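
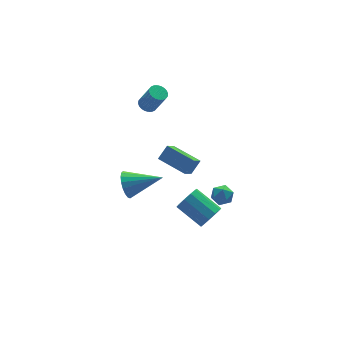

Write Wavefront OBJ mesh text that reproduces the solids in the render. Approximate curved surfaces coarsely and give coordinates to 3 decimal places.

v -2.125 -4.043 -0.558
v -1.696 -4.191 0.064
v -2.367 -2.784 0.86
v -2.795 -2.637 0.238
v -1.444 -3.908 -0.224
v -2.115 -2.501 0.572
v -1.452 -3.677 -0.64
v -2.123 -2.27 0.157
v -1.717 -3.585 -1.024
v -2.388 -2.179 -0.228
v -2.138 -3.669 -1.231
v -2.809 -2.262 -0.435
v -2.553 -3.896 -1.18
v -3.224 -2.489 -0.384
v -2.805 -4.179 -0.892
v -3.476 -2.772 -0.096
v -2.797 -4.41 -0.477
v -3.468 -3.003 0.32
v -2.532 -4.501 -0.092
v -3.203 -3.095 0.704
v -2.111 -4.418 0.115
v -2.782 -3.011 0.911
v 0.287 2.307 -3.358
v -0.426 1.794 -2.585
v -0.502 3.942 -3.001
v -1.215 3.429 -2.228
v 0.955 2.471 -2.632
v 0.242 1.958 -1.859
v 0.166 4.106 -2.275
v -0.547 3.593 -1.502
v -4.388 1.133 -1.125
v -3.921 1.424 -1.813
v -2.712 0.127 -0.415
v -3.866 1.705 -1.545
v -3.915 1.872 -1.194
v -4.057 1.893 -0.83
v -4.264 1.764 -0.524
v -4.496 1.509 -0.337
v -4.707 1.18 -0.307
v -4.854 0.842 -0.438
v -4.909 0.562 -0.706
v -4.861 0.394 -1.057
v -4.719 0.374 -1.421
v -4.511 0.503 -1.727
v -4.279 0.757 -1.914
v -4.069 1.086 -1.944
v -1.56 3.961 2.35
v -1.018 4.015 2.22
v -0.638 3.433 3.56
v -1.18 3.379 3.69
v -1.058 4.208 2.315
v -0.679 3.626 3.656
v -1.175 4.363 2.415
v -0.796 3.781 3.756
v -1.351 4.457 2.506
v -0.971 3.874 3.846
v -1.558 4.475 2.572
v -1.178 3.893 3.913
v -1.766 4.415 2.605
v -1.386 3.833 3.946
v -1.942 4.286 2.599
v -1.562 3.704 3.94
v -2.06 4.107 2.555
v -1.68 3.525 3.895
v -2.102 3.907 2.48
v -1.722 3.325 3.82
v -2.061 3.714 2.384
v -1.682 3.132 3.725
v -1.944 3.559 2.284
v -1.565 2.977 3.625
v -1.769 3.466 2.194
v -1.389 2.883 3.534
v -1.562 3.447 2.127
v -1.182 2.865 3.468
v -1.354 3.507 2.094
v -0.974 2.925 3.435
v -1.178 3.636 2.1
v -0.798 3.054 3.441
v -1.06 3.815 2.145
v -0.68 3.233 3.485
v -1.546 -3.24 1.017
v -1.155 -3.067 0.497
v -1.365 -4.293 0.803
v -0.974 -4.12 0.283
v -0.77 -3.997 0.913
v -0.882 -3.347 1.045
v -1.638 -4.013 0.255
v -1.75 -3.363 0.387
v -1.211 -3.545 0.026
v -0.675 -3.535 0.433
v -1.845 -3.825 0.867
v -1.309 -3.815 1.274
f 2 1 5
f 2 5 3
f 3 5 6
f 3 6 4
f 5 1 7
f 5 7 6
f 6 7 8
f 6 8 4
f 7 1 9
f 7 9 8
f 8 9 10
f 8 10 4
f 9 1 11
f 9 11 10
f 10 11 12
f 10 12 4
f 11 1 13
f 11 13 12
f 12 13 14
f 12 14 4
f 13 1 15
f 13 15 14
f 14 15 16
f 14 16 4
f 15 1 17
f 15 17 16
f 16 17 18
f 16 18 4
f 17 1 19
f 17 19 18
f 18 19 20
f 18 20 4
f 19 1 21
f 19 21 20
f 20 21 22
f 20 22 4
f 21 1 2
f 21 2 22
f 22 2 3
f 22 3 4
f 24 26 23
f 27 24 23
f 23 26 25
f 25 27 23
f 24 30 26
f 28 24 27
f 28 30 24
f 26 30 25
f 29 27 25
f 25 30 29
f 29 28 27
f 30 28 29
f 32 31 34
f 32 34 33
f 34 31 35
f 34 35 33
f 35 31 36
f 35 36 33
f 36 31 37
f 36 37 33
f 37 31 38
f 37 38 33
f 38 31 39
f 38 39 33
f 39 31 40
f 39 40 33
f 40 31 41
f 40 41 33
f 41 31 42
f 41 42 33
f 42 31 43
f 42 43 33
f 43 31 44
f 43 44 33
f 44 31 45
f 44 45 33
f 45 31 46
f 45 46 33
f 46 31 32
f 46 32 33
f 48 47 51
f 48 51 49
f 49 51 52
f 49 52 50
f 51 47 53
f 51 53 52
f 52 53 54
f 52 54 50
f 53 47 55
f 53 55 54
f 54 55 56
f 54 56 50
f 55 47 57
f 55 57 56
f 56 57 58
f 56 58 50
f 57 47 59
f 57 59 58
f 58 59 60
f 58 60 50
f 59 47 61
f 59 61 60
f 60 61 62
f 60 62 50
f 61 47 63
f 61 63 62
f 62 63 64
f 62 64 50
f 63 47 65
f 63 65 64
f 64 65 66
f 64 66 50
f 65 47 67
f 65 67 66
f 66 67 68
f 66 68 50
f 67 47 69
f 67 69 68
f 68 69 70
f 68 70 50
f 69 47 71
f 69 71 70
f 70 71 72
f 70 72 50
f 71 47 73
f 71 73 72
f 72 73 74
f 72 74 50
f 73 47 75
f 73 75 74
f 74 75 76
f 74 76 50
f 75 47 77
f 75 77 76
f 76 77 78
f 76 78 50
f 77 47 79
f 77 79 78
f 78 79 80
f 78 80 50
f 79 47 48
f 79 48 80
f 80 48 49
f 80 49 50
f 81 92 86
f 81 86 82
f 81 82 88
f 81 88 91
f 81 91 92
f 82 86 90
f 86 92 85
f 92 91 83
f 91 88 87
f 88 82 89
f 84 90 85
f 84 85 83
f 84 83 87
f 84 87 89
f 84 89 90
f 85 90 86
f 83 85 92
f 87 83 91
f 89 87 88
f 90 89 82



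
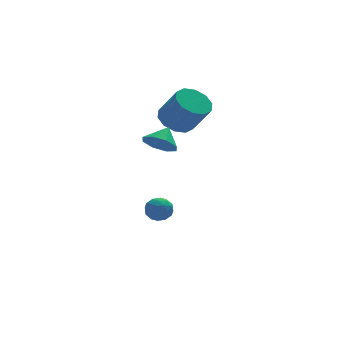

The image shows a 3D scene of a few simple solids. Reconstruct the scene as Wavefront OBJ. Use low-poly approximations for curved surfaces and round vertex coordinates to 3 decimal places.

v -0.646 0.579 -3.559
v 0.002 0.112 -3.571
v -1.382 -0.432 -3.889
v -0.734 -0.899 -3.901
v -1.006 -0.612 -3.207
v -0.552 0.013 -3.003
v -0.828 -0.333 -4.457
v -0.374 0.292 -4.253
v -0.111 -0.452 -4.126
v -0.221 -0.624 -3.353
v -1.159 0.304 -4.107
v -1.269 0.132 -3.334
v -0.258 0.434 -3.536
v -1.122 -0.754 -3.924
v -1.282 -0.585 -3.516
v -0.902 -0.86 -3.523
v -0.583 0.376 -3.202
v -0.202 0.101 -3.209
v -0.795 -0.324 -2.995
v -1.178 -0.421 -4.251
v -0.797 -0.696 -4.258
v -0.478 0.54 -3.937
v -0.098 0.265 -3.944
v -0.585 0.004 -4.465
v 0.057 -0.172 -3.869
v -0.375 -0.766 -4.063
v -0.431 -0.433 -4.39
v -0.164 -0.066 -4.27
v -0.008 -0.273 -3.415
v -0.44 -0.867 -3.609
v -0.6 -0.698 -3.201
v -0.333 -0.331 -3.081
v -0.074 -0.605 -3.741
v -0.94 0.547 -3.851
v -1.372 -0.047 -4.045
v -1.047 0.011 -4.379
v -0.78 0.378 -4.259
v -1.005 0.446 -3.397
v -1.437 -0.148 -3.591
v -1.216 -0.254 -3.19
v -0.949 0.113 -3.07
v -1.306 0.285 -3.719
v -2.009 -4.247 2.959
v -1.539 -3.878 2.234
v -1.331 -3.613 3.721
v -2.113 -3.486 2.418
v -2.626 -3.54 2.919
v -2.778 -4.008 3.444
v -2.478 -4.616 3.685
v -1.904 -5.008 3.501
v -1.391 -4.955 2.999
v -1.24 -4.486 2.475
v 0.831 1.632 1.714
v 1.603 1.161 1.123
v 2.26 0.216 2.735
v 1.489 0.688 3.326
v 1.847 1.735 1.36
v 2.504 0.79 2.972
v 1.703 2.27 1.733
v 2.36 1.325 3.344
v 1.226 2.561 2.098
v 1.883 1.617 3.709
v 0.599 2.498 2.317
v 1.256 1.553 3.928
v 0.06 2.104 2.305
v 0.717 1.159 3.917
v -0.184 1.53 2.068
v 0.473 0.585 3.68
v -0.04 0.995 1.696
v 0.617 0.05 3.307
v 0.437 0.703 1.331
v 1.094 -0.241 2.942
v 1.064 0.767 1.112
v 1.721 -0.178 2.723
f 1 38 17
f 38 12 41
f 17 41 6
f 38 41 17
f 1 17 13
f 17 6 18
f 13 18 2
f 17 18 13
f 1 13 22
f 13 2 23
f 22 23 8
f 13 23 22
f 1 22 34
f 22 8 37
f 34 37 11
f 22 37 34
f 1 34 38
f 34 11 42
f 38 42 12
f 34 42 38
f 2 18 29
f 18 6 32
f 29 32 10
f 18 32 29
f 6 41 19
f 41 12 40
f 19 40 5
f 41 40 19
f 12 42 39
f 42 11 35
f 39 35 3
f 42 35 39
f 11 37 36
f 37 8 24
f 36 24 7
f 37 24 36
f 8 23 28
f 23 2 25
f 28 25 9
f 23 25 28
f 4 30 16
f 30 10 31
f 16 31 5
f 30 31 16
f 4 16 14
f 16 5 15
f 14 15 3
f 16 15 14
f 4 14 21
f 14 3 20
f 21 20 7
f 14 20 21
f 4 21 26
f 21 7 27
f 26 27 9
f 21 27 26
f 4 26 30
f 26 9 33
f 30 33 10
f 26 33 30
f 5 31 19
f 31 10 32
f 19 32 6
f 31 32 19
f 3 15 39
f 15 5 40
f 39 40 12
f 15 40 39
f 7 20 36
f 20 3 35
f 36 35 11
f 20 35 36
f 9 27 28
f 27 7 24
f 28 24 8
f 27 24 28
f 10 33 29
f 33 9 25
f 29 25 2
f 33 25 29
f 44 43 46
f 44 46 45
f 46 43 47
f 46 47 45
f 47 43 48
f 47 48 45
f 48 43 49
f 48 49 45
f 49 43 50
f 49 50 45
f 50 43 51
f 50 51 45
f 51 43 52
f 51 52 45
f 52 43 44
f 52 44 45
f 54 53 57
f 54 57 55
f 55 57 58
f 55 58 56
f 57 53 59
f 57 59 58
f 58 59 60
f 58 60 56
f 59 53 61
f 59 61 60
f 60 61 62
f 60 62 56
f 61 53 63
f 61 63 62
f 62 63 64
f 62 64 56
f 63 53 65
f 63 65 64
f 64 65 66
f 64 66 56
f 65 53 67
f 65 67 66
f 66 67 68
f 66 68 56
f 67 53 69
f 67 69 68
f 68 69 70
f 68 70 56
f 69 53 71
f 69 71 70
f 70 71 72
f 70 72 56
f 71 53 73
f 71 73 72
f 72 73 74
f 72 74 56
f 73 53 54
f 73 54 74
f 74 54 55
f 74 55 56



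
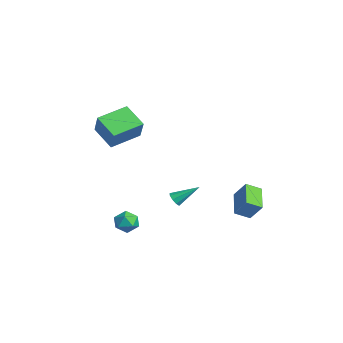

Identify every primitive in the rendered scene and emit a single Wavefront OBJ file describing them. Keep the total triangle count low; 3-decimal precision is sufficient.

v 0.876 2.881 -1.426
v 1.491 3.346 -0.379
v 0.999 3.778 -1.896
v 1.613 4.243 -0.849
v 2.387 2.337 -2.071
v 3.001 2.802 -1.024
v 2.509 3.234 -2.541
v 3.124 3.699 -1.494
v -3.401 0.891 -3.559
v -2.876 0.789 -3.632
v -2.999 2.249 -2.581
v -2.998 1.016 -3.896
v -3.309 1.184 -4.003
v -3.663 1.216 -3.902
v -3.894 1.096 -3.64
v -3.894 0.88 -3.34
v -3.664 0.67 -3.143
v -3.31 0.563 -3.14
v -2.999 0.61 -3.333
v 1.171 -3.806 -1.96
v 1.551 -3.469 -2.564
v 2.269 -3.891 -1.316
v 2.649 -3.554 -1.92
v 2.144 -3.131 -1.486
v 1.465 -3.079 -1.884
v 2.355 -4.281 -1.996
v 1.676 -4.229 -2.394
v 2.282 -3.763 -2.586
v 2.152 -3.052 -2.27
v 1.668 -4.308 -1.61
v 1.538 -3.597 -1.294
v -1.861 -4.282 3.535
v -0.949 -4.382 4.821
v -2.294 -2.466 3.982
v -1.381 -2.566 5.268
v -0.559 -3.754 2.652
v 0.354 -3.854 3.938
v -0.991 -1.938 3.099
v -0.079 -2.038 4.385
f 2 4 1
f 5 2 1
f 1 4 3
f 3 5 1
f 2 8 4
f 6 2 5
f 6 8 2
f 4 8 3
f 7 5 3
f 3 8 7
f 7 6 5
f 8 6 7
f 10 9 12
f 10 12 11
f 12 9 13
f 12 13 11
f 13 9 14
f 13 14 11
f 14 9 15
f 14 15 11
f 15 9 16
f 15 16 11
f 16 9 17
f 16 17 11
f 17 9 18
f 17 18 11
f 18 9 19
f 18 19 11
f 19 9 10
f 19 10 11
f 20 31 25
f 20 25 21
f 20 21 27
f 20 27 30
f 20 30 31
f 21 25 29
f 25 31 24
f 31 30 22
f 30 27 26
f 27 21 28
f 23 29 24
f 23 24 22
f 23 22 26
f 23 26 28
f 23 28 29
f 24 29 25
f 22 24 31
f 26 22 30
f 28 26 27
f 29 28 21
f 33 35 32
f 36 33 32
f 32 35 34
f 34 36 32
f 33 39 35
f 37 33 36
f 37 39 33
f 35 39 34
f 38 36 34
f 34 39 38
f 38 37 36
f 39 37 38



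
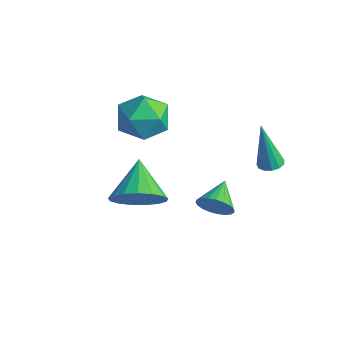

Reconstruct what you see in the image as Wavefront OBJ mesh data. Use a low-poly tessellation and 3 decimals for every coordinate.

v 1.356 -0.465 -2.418
v 1.804 -0.452 -1.842
v 0.764 0.545 -1.982
v 1.953 -0.279 -2.042
v 1.998 -0.138 -2.306
v 1.933 -0.053 -2.591
v 1.768 -0.04 -2.845
v 1.532 -0.1 -3.026
v 1.265 -0.224 -3.101
v 1.014 -0.389 -3.059
v 0.822 -0.567 -2.906
v 0.722 -0.728 -2.668
v 0.732 -0.844 -2.388
v 0.85 -0.894 -2.112
v 1.055 -0.87 -1.89
v 1.312 -0.776 -1.759
v 1.577 -0.628 -1.742
v 0.228 -3.085 -1.112
v 1.044 -2.632 -0.609
v -0.868 -2.115 -0.208
v 0.971 -2.336 -1.015
v 0.728 -2.211 -1.443
v 0.371 -2.287 -1.795
v -0.019 -2.545 -1.99
v -0.353 -2.927 -1.985
v -0.554 -3.346 -1.779
v -0.575 -3.704 -1.421
v -0.413 -3.921 -0.992
v -0.104 -3.946 -0.59
v 0.281 -3.774 -0.308
v 0.654 -3.444 -0.21
v 0.929 -3.032 -0.319
v 2.572 1.034 0.064
v 3.001 1.268 0.17
v 2.168 0.886 2.016
v 2.805 1.469 0.145
v 2.535 1.532 0.094
v 2.277 1.437 0.033
v 2.113 1.213 -0.018
v 2.094 0.933 -0.043
v 2.228 0.685 -0.034
v 2.471 0.548 0.005
v 2.746 0.565 0.064
v 2.966 0.731 0.122
v 3.061 0.993 0.162
v -2.23 -0.145 0.225
v -1.668 -0.075 1.172
v -2.252 -1.925 0.368
v -1.69 -1.855 1.315
v -2.735 -1.505 1.267
v -2.722 -0.404 1.178
v -1.198 -1.596 0.362
v -1.185 -0.495 0.273
v -1.03 -0.972 1.257
v -1.98 -0.916 1.816
v -1.94 -1.084 -0.276
v -2.89 -1.028 0.283
f 2 1 4
f 2 4 3
f 4 1 5
f 4 5 3
f 5 1 6
f 5 6 3
f 6 1 7
f 6 7 3
f 7 1 8
f 7 8 3
f 8 1 9
f 8 9 3
f 9 1 10
f 9 10 3
f 10 1 11
f 10 11 3
f 11 1 12
f 11 12 3
f 12 1 13
f 12 13 3
f 13 1 14
f 13 14 3
f 14 1 15
f 14 15 3
f 15 1 16
f 15 16 3
f 16 1 17
f 16 17 3
f 17 1 2
f 17 2 3
f 19 18 21
f 19 21 20
f 21 18 22
f 21 22 20
f 22 18 23
f 22 23 20
f 23 18 24
f 23 24 20
f 24 18 25
f 24 25 20
f 25 18 26
f 25 26 20
f 26 18 27
f 26 27 20
f 27 18 28
f 27 28 20
f 28 18 29
f 28 29 20
f 29 18 30
f 29 30 20
f 30 18 31
f 30 31 20
f 31 18 32
f 31 32 20
f 32 18 19
f 32 19 20
f 34 33 36
f 34 36 35
f 36 33 37
f 36 37 35
f 37 33 38
f 37 38 35
f 38 33 39
f 38 39 35
f 39 33 40
f 39 40 35
f 40 33 41
f 40 41 35
f 41 33 42
f 41 42 35
f 42 33 43
f 42 43 35
f 43 33 44
f 43 44 35
f 44 33 45
f 44 45 35
f 45 33 34
f 45 34 35
f 46 57 51
f 46 51 47
f 46 47 53
f 46 53 56
f 46 56 57
f 47 51 55
f 51 57 50
f 57 56 48
f 56 53 52
f 53 47 54
f 49 55 50
f 49 50 48
f 49 48 52
f 49 52 54
f 49 54 55
f 50 55 51
f 48 50 57
f 52 48 56
f 54 52 53
f 55 54 47



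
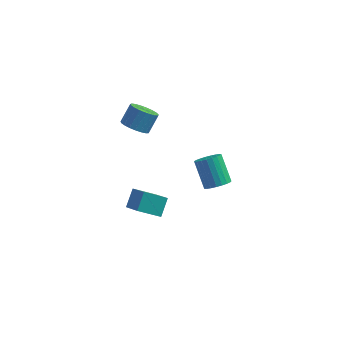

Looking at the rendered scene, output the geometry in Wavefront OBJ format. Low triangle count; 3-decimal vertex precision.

v -4.19 -0.763 -4.008
v -4.003 0.075 -3.273
v -3.041 -0.472 -4.633
v -2.853 0.366 -3.898
v -3.407 -1.786 -3.042
v -3.219 -0.948 -2.307
v -2.257 -1.495 -3.667
v -2.07 -0.657 -2.932
v -3.775 -0.236 2.341
v -3.333 -0.815 2.591
v -2.963 -0.162 3.449
v -3.405 0.416 3.199
v -3.136 -0.663 2.39
v -2.766 -0.01 3.248
v -3.049 -0.437 2.181
v -2.679 0.216 3.039
v -3.087 -0.176 1.999
v -2.718 0.477 2.857
v -3.245 0.074 1.876
v -2.875 0.727 2.735
v -3.494 0.271 1.834
v -3.124 0.924 2.692
v -3.792 0.38 1.879
v -3.422 1.033 2.738
v -4.086 0.382 2.004
v -3.717 1.035 2.863
v -4.327 0.277 2.188
v -3.958 0.93 3.046
v -4.473 0.084 2.397
v -4.103 0.737 3.256
v -4.497 -0.165 2.597
v -4.128 0.488 3.456
v -4.397 -0.426 2.753
v -4.027 0.227 3.611
v -4.189 -0.655 2.837
v -3.82 -0.002 3.696
v -3.91 -0.811 2.836
v -3.54 -0.158 3.694
v -3.607 -0.868 2.749
v -3.237 -0.215 3.607
v 0.469 -0.792 -1.14
v 1.096 -0.776 -0.808
v 0.439 0.128 0.392
v -0.189 0.112 0.06
v 1.112 -0.536 -0.98
v 0.454 0.368 0.22
v 1.016 -0.341 -1.18
v 0.358 0.563 0.02
v 0.825 -0.224 -1.373
v 0.168 0.68 -0.173
v 0.573 -0.205 -1.525
v -0.085 0.699 -0.325
v 0.303 -0.287 -1.611
v -0.355 0.617 -0.411
v 0.062 -0.457 -1.615
v -0.596 0.447 -0.415
v -0.11 -0.685 -1.538
v -0.767 0.219 -0.338
v -0.181 -0.931 -1.391
v -0.838 -0.027 -0.191
v -0.139 -1.153 -1.201
v -0.797 -0.249 -0.001
v 0.007 -1.313 -1.001
v -0.651 -0.409 0.199
v 0.233 -1.383 -0.824
v -0.424 -0.479 0.376
v 0.5 -1.35 -0.702
v -0.157 -0.446 0.498
v 0.762 -1.221 -0.656
v 0.104 -0.317 0.544
v 0.973 -1.018 -0.694
v 0.315 -0.114 0.506
f 2 4 1
f 5 2 1
f 1 4 3
f 3 5 1
f 2 8 4
f 6 2 5
f 6 8 2
f 4 8 3
f 7 5 3
f 3 8 7
f 7 6 5
f 8 6 7
f 10 9 13
f 10 13 11
f 11 13 14
f 11 14 12
f 13 9 15
f 13 15 14
f 14 15 16
f 14 16 12
f 15 9 17
f 15 17 16
f 16 17 18
f 16 18 12
f 17 9 19
f 17 19 18
f 18 19 20
f 18 20 12
f 19 9 21
f 19 21 20
f 20 21 22
f 20 22 12
f 21 9 23
f 21 23 22
f 22 23 24
f 22 24 12
f 23 9 25
f 23 25 24
f 24 25 26
f 24 26 12
f 25 9 27
f 25 27 26
f 26 27 28
f 26 28 12
f 27 9 29
f 27 29 28
f 28 29 30
f 28 30 12
f 29 9 31
f 29 31 30
f 30 31 32
f 30 32 12
f 31 9 33
f 31 33 32
f 32 33 34
f 32 34 12
f 33 9 35
f 33 35 34
f 34 35 36
f 34 36 12
f 35 9 37
f 35 37 36
f 36 37 38
f 36 38 12
f 37 9 39
f 37 39 38
f 38 39 40
f 38 40 12
f 39 9 10
f 39 10 40
f 40 10 11
f 40 11 12
f 42 41 45
f 42 45 43
f 43 45 46
f 43 46 44
f 45 41 47
f 45 47 46
f 46 47 48
f 46 48 44
f 47 41 49
f 47 49 48
f 48 49 50
f 48 50 44
f 49 41 51
f 49 51 50
f 50 51 52
f 50 52 44
f 51 41 53
f 51 53 52
f 52 53 54
f 52 54 44
f 53 41 55
f 53 55 54
f 54 55 56
f 54 56 44
f 55 41 57
f 55 57 56
f 56 57 58
f 56 58 44
f 57 41 59
f 57 59 58
f 58 59 60
f 58 60 44
f 59 41 61
f 59 61 60
f 60 61 62
f 60 62 44
f 61 41 63
f 61 63 62
f 62 63 64
f 62 64 44
f 63 41 65
f 63 65 64
f 64 65 66
f 64 66 44
f 65 41 67
f 65 67 66
f 66 67 68
f 66 68 44
f 67 41 69
f 67 69 68
f 68 69 70
f 68 70 44
f 69 41 71
f 69 71 70
f 70 71 72
f 70 72 44
f 71 41 42
f 71 42 72
f 72 42 43
f 72 43 44



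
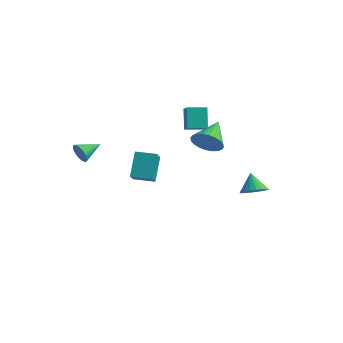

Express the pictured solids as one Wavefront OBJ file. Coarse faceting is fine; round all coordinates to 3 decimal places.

v -2.756 3.78 -0.086
v -2.138 3.358 0.357
v -2.068 4.683 -0.187
v -1.449 4.261 0.256
v -2.231 3.239 -1.336
v -1.612 2.817 -0.893
v -1.542 4.142 -1.437
v -0.924 3.72 -0.994
v -3.298 -0.002 -4.168
v -3.733 0.872 -2.704
v -4.215 1.222 -5.172
v -4.65 2.097 -3.708
v -2.27 0.683 -4.272
v -2.705 1.558 -2.808
v -3.187 1.908 -5.276
v -3.622 2.782 -3.812
v 1.19 1.226 -0.512
v 1.866 1.095 0.128
v 0.67 2.754 0.352
v 2.043 1.297 -0.122
v 2.09 1.488 -0.431
v 2 1.639 -0.753
v 1.786 1.727 -1.038
v 1.482 1.739 -1.243
v 1.134 1.673 -1.337
v 0.794 1.539 -1.304
v 0.515 1.358 -1.152
v 0.338 1.156 -0.901
v 0.291 0.965 -0.592
v 0.381 0.814 -0.27
v 0.594 0.725 0.015
v 0.898 0.713 0.22
v 1.247 0.779 0.313
v 1.587 0.913 0.281
v 3.615 2.283 -3.758
v 4.26 2.119 -3.332
v 3.025 2.657 -2.722
v 4.311 2.433 -3.416
v 4.242 2.72 -3.559
v 4.065 2.932 -3.736
v 3.81 3.032 -3.917
v 3.521 3.003 -4.071
v 3.249 2.848 -4.171
v 3.04 2.597 -4.199
v 2.93 2.291 -4.151
v 2.939 1.983 -4.035
v 3.065 1.728 -3.872
v 3.286 1.569 -3.688
v 3.564 1.533 -3.517
v 3.851 1.627 -3.387
v 4.097 1.834 -3.322
v -3.214 -3.894 -0.899
v -2.895 -3.819 -1.46
v -2.906 -2.666 -0.561
v -3.127 -3.743 -1.525
v -3.374 -3.69 -1.495
v -3.595 -3.667 -1.374
v -3.759 -3.68 -1.181
v -3.84 -3.724 -0.945
v -3.825 -3.795 -0.701
v -3.718 -3.881 -0.488
v -3.533 -3.968 -0.338
v -3.3 -4.045 -0.273
v -3.054 -4.098 -0.303
v -2.832 -4.12 -0.424
v -2.669 -4.108 -0.617
v -2.588 -4.063 -0.853
v -2.603 -3.993 -1.097
v -2.71 -3.907 -1.31
f 2 4 1
f 5 2 1
f 1 4 3
f 3 5 1
f 2 8 4
f 6 2 5
f 6 8 2
f 4 8 3
f 7 5 3
f 3 8 7
f 7 6 5
f 8 6 7
f 10 12 9
f 13 10 9
f 9 12 11
f 11 13 9
f 10 16 12
f 14 10 13
f 14 16 10
f 12 16 11
f 15 13 11
f 11 16 15
f 15 14 13
f 16 14 15
f 18 17 20
f 18 20 19
f 20 17 21
f 20 21 19
f 21 17 22
f 21 22 19
f 22 17 23
f 22 23 19
f 23 17 24
f 23 24 19
f 24 17 25
f 24 25 19
f 25 17 26
f 25 26 19
f 26 17 27
f 26 27 19
f 27 17 28
f 27 28 19
f 28 17 29
f 28 29 19
f 29 17 30
f 29 30 19
f 30 17 31
f 30 31 19
f 31 17 32
f 31 32 19
f 32 17 33
f 32 33 19
f 33 17 34
f 33 34 19
f 34 17 18
f 34 18 19
f 36 35 38
f 36 38 37
f 38 35 39
f 38 39 37
f 39 35 40
f 39 40 37
f 40 35 41
f 40 41 37
f 41 35 42
f 41 42 37
f 42 35 43
f 42 43 37
f 43 35 44
f 43 44 37
f 44 35 45
f 44 45 37
f 45 35 46
f 45 46 37
f 46 35 47
f 46 47 37
f 47 35 48
f 47 48 37
f 48 35 49
f 48 49 37
f 49 35 50
f 49 50 37
f 50 35 51
f 50 51 37
f 51 35 36
f 51 36 37
f 53 52 55
f 53 55 54
f 55 52 56
f 55 56 54
f 56 52 57
f 56 57 54
f 57 52 58
f 57 58 54
f 58 52 59
f 58 59 54
f 59 52 60
f 59 60 54
f 60 52 61
f 60 61 54
f 61 52 62
f 61 62 54
f 62 52 63
f 62 63 54
f 63 52 64
f 63 64 54
f 64 52 65
f 64 65 54
f 65 52 66
f 65 66 54
f 66 52 67
f 66 67 54
f 67 52 68
f 67 68 54
f 68 52 69
f 68 69 54
f 69 52 53
f 69 53 54



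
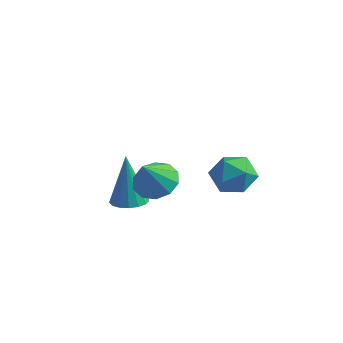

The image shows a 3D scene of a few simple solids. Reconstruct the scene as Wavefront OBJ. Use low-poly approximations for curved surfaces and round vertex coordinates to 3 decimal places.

v -0.743 -3.249 2.436
v -0.006 -3.506 2.262
v -0.737 -3.991 3.564
v 0.036 -3.095 2.533
v -0.22 -2.742 2.767
v -0.676 -2.583 2.874
v -1.157 -2.678 2.814
v -1.48 -2.991 2.61
v -1.522 -3.403 2.339
v -1.267 -3.756 2.106
v -0.811 -3.915 1.998
v -0.329 -3.82 2.058
v -0.945 1.103 0.965
v -0.375 1.567 0.438
v -0.205 -0.127 0.682
v 0.365 0.337 0.155
v 0.37 0.466 1.05
v -0.088 1.226 1.225
v -0.492 0.214 -0.105
v -0.95 0.974 0.07
v -0.096 1.018 -0.223
v 0.437 1.174 0.491
v -1.017 0.266 0.629
v -0.484 0.422 1.343
v -2.453 -2.334 0.184
v -2.081 -2.878 0.308
v -2.747 -2.086 2.156
v -1.869 -2.638 0.309
v -1.79 -2.328 0.282
v -1.863 -2.02 0.232
v -2.072 -1.784 0.171
v -2.367 -1.674 0.113
v -2.682 -1.715 0.071
v -2.945 -1.898 0.055
v -3.095 -2.181 0.069
v -3.098 -2.5 0.108
v -2.953 -2.78 0.165
v -2.693 -2.958 0.226
v -2.379 -2.994 0.278
f 2 1 4
f 2 4 3
f 4 1 5
f 4 5 3
f 5 1 6
f 5 6 3
f 6 1 7
f 6 7 3
f 7 1 8
f 7 8 3
f 8 1 9
f 8 9 3
f 9 1 10
f 9 10 3
f 10 1 11
f 10 11 3
f 11 1 12
f 11 12 3
f 12 1 2
f 12 2 3
f 13 24 18
f 13 18 14
f 13 14 20
f 13 20 23
f 13 23 24
f 14 18 22
f 18 24 17
f 24 23 15
f 23 20 19
f 20 14 21
f 16 22 17
f 16 17 15
f 16 15 19
f 16 19 21
f 16 21 22
f 17 22 18
f 15 17 24
f 19 15 23
f 21 19 20
f 22 21 14
f 26 25 28
f 26 28 27
f 28 25 29
f 28 29 27
f 29 25 30
f 29 30 27
f 30 25 31
f 30 31 27
f 31 25 32
f 31 32 27
f 32 25 33
f 32 33 27
f 33 25 34
f 33 34 27
f 34 25 35
f 34 35 27
f 35 25 36
f 35 36 27
f 36 25 37
f 36 37 27
f 37 25 38
f 37 38 27
f 38 25 39
f 38 39 27
f 39 25 26
f 39 26 27



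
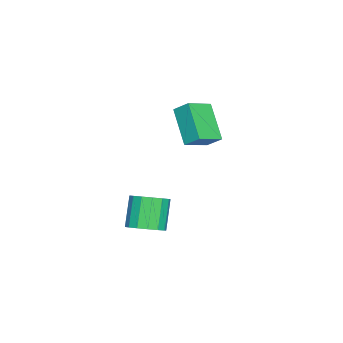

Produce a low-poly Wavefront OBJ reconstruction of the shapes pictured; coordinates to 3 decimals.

v -3.23 0.272 -0.171
v -3.068 1.031 0.46
v -4.388 0.964 -0.705
v -4.225 1.723 -0.074
v -1.995 1.217 -1.626
v -1.832 1.976 -0.995
v -3.152 1.909 -2.16
v -2.99 2.668 -1.529
v 2.277 0.903 -4.552
v 2.898 0.363 -4.187
v 1.964 0.237 -2.784
v 1.343 0.777 -3.148
v 3.025 0.794 -4.064
v 2.092 0.668 -2.66
v 2.952 1.254 -4.071
v 2.019 1.128 -2.668
v 2.698 1.62 -4.207
v 1.765 1.494 -2.804
v 2.331 1.794 -4.436
v 1.398 1.668 -3.032
v 1.95 1.729 -4.695
v 1.016 1.603 -3.292
v 1.656 1.443 -4.916
v 0.722 1.317 -3.513
v 1.528 1.012 -5.04
v 0.595 0.886 -3.636
v 1.601 0.552 -5.032
v 0.668 0.426 -3.629
v 1.855 0.186 -4.896
v 0.922 0.06 -3.493
v 2.222 0.012 -4.668
v 1.289 -0.114 -3.264
v 2.604 0.077 -4.408
v 1.67 -0.049 -3.005
f 2 4 1
f 5 2 1
f 1 4 3
f 3 5 1
f 2 8 4
f 6 2 5
f 6 8 2
f 4 8 3
f 7 5 3
f 3 8 7
f 7 6 5
f 8 6 7
f 10 9 13
f 10 13 11
f 11 13 14
f 11 14 12
f 13 9 15
f 13 15 14
f 14 15 16
f 14 16 12
f 15 9 17
f 15 17 16
f 16 17 18
f 16 18 12
f 17 9 19
f 17 19 18
f 18 19 20
f 18 20 12
f 19 9 21
f 19 21 20
f 20 21 22
f 20 22 12
f 21 9 23
f 21 23 22
f 22 23 24
f 22 24 12
f 23 9 25
f 23 25 24
f 24 25 26
f 24 26 12
f 25 9 27
f 25 27 26
f 26 27 28
f 26 28 12
f 27 9 29
f 27 29 28
f 28 29 30
f 28 30 12
f 29 9 31
f 29 31 30
f 30 31 32
f 30 32 12
f 31 9 33
f 31 33 32
f 32 33 34
f 32 34 12
f 33 9 10
f 33 10 34
f 34 10 11
f 34 11 12



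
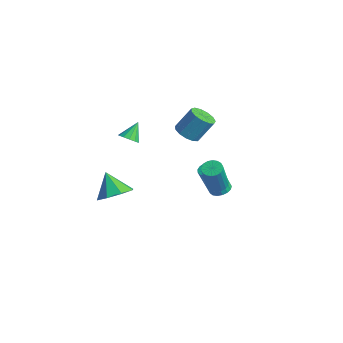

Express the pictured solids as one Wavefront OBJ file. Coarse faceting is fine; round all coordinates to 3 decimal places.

v -1.715 3.846 -3.876
v -1.175 4.156 -3.692
v -1.424 3.504 -1.86
v -1.965 3.194 -2.044
v -1.4 4.366 -3.648
v -1.649 3.715 -1.816
v -1.697 4.457 -3.656
v -1.946 3.806 -1.824
v -1.999 4.408 -3.714
v -2.248 3.756 -1.883
v -2.235 4.23 -3.81
v -2.485 3.578 -1.978
v -2.353 3.964 -3.92
v -2.602 3.312 -2.089
v -2.324 3.671 -4.021
v -2.574 3.019 -2.189
v -2.156 3.418 -4.088
v -2.406 2.766 -2.256
v -1.887 3.263 -4.107
v -2.137 2.611 -2.275
v -1.579 3.241 -4.072
v -1.828 2.59 -2.241
v -1.302 3.358 -3.993
v -1.551 2.707 -2.161
v -1.119 3.587 -3.887
v -1.369 2.935 -2.055
v -1.073 3.875 -3.778
v -1.323 3.223 -1.946
v -1.073 -3.221 -1.066
v -0.228 -3.304 -0.415
v -2.007 -3.239 0.146
v -0.434 -2.525 -0.562
v -1.015 -2.154 -1.004
v -1.629 -2.408 -1.483
v -1.918 -3.138 -1.717
v -1.711 -3.916 -1.569
v -1.13 -4.287 -1.127
v -0.516 -4.034 -0.648
v 2.469 0.867 0.462
v 2.887 0.557 0.231
v 3.369 -0.118 2.007
v 2.951 0.193 2.238
v 3.003 0.776 0.283
v 3.484 0.102 2.059
v 3.012 1.014 0.37
v 3.494 0.34 2.147
v 2.914 1.223 0.476
v 3.396 0.549 2.252
v 2.728 1.361 0.579
v 3.21 0.687 2.355
v 2.491 1.402 0.659
v 2.973 0.727 2.435
v 2.249 1.336 0.7
v 2.731 0.662 2.476
v 2.051 1.178 0.693
v 2.533 0.503 2.469
v 1.936 0.958 0.641
v 2.417 0.284 2.417
v 1.926 0.72 0.553
v 2.408 0.046 2.33
v 2.024 0.511 0.448
v 2.506 -0.163 2.224
v 2.21 0.373 0.345
v 2.692 -0.301 2.121
v 2.447 0.333 0.265
v 2.929 -0.342 2.041
v 2.689 0.398 0.224
v 3.171 -0.276 2
v -3.573 -0.902 0.96
v -3.107 -1.123 1.304
v -3.867 -0.118 1.86
v -2.975 -0.859 1.117
v -3.033 -0.608 0.88
v -3.263 -0.452 0.668
v -3.591 -0.438 0.549
v -3.914 -0.572 0.561
v -4.128 -0.81 0.699
v -4.166 -1.078 0.92
v -4.016 -1.29 1.153
v -3.726 -1.379 1.325
v -3.387 -1.317 1.382
v 0.036 0.531 3.052
v 0.393 1.064 2.626
v 0.701 1.862 3.883
v 0.344 1.329 4.308
v -0.023 1.186 2.651
v 0.285 1.984 3.907
v -0.42 1.099 2.803
v -0.112 1.897 4.059
v -0.672 0.833 3.034
v -0.364 1.63 4.29
v -0.7 0.47 3.271
v -0.392 1.268 4.527
v -0.493 0.127 3.438
v -0.186 0.925 4.695
v -0.119 -0.088 3.483
v 0.189 0.71 4.739
v 0.305 -0.106 3.39
v 0.612 0.692 4.647
v 0.643 0.078 3.191
v 0.951 0.876 4.447
v 0.789 0.406 2.947
v 1.096 1.204 4.204
v 0.695 0.774 2.736
v 1.003 1.571 3.993
f 2 1 5
f 2 5 3
f 3 5 6
f 3 6 4
f 5 1 7
f 5 7 6
f 6 7 8
f 6 8 4
f 7 1 9
f 7 9 8
f 8 9 10
f 8 10 4
f 9 1 11
f 9 11 10
f 10 11 12
f 10 12 4
f 11 1 13
f 11 13 12
f 12 13 14
f 12 14 4
f 13 1 15
f 13 15 14
f 14 15 16
f 14 16 4
f 15 1 17
f 15 17 16
f 16 17 18
f 16 18 4
f 17 1 19
f 17 19 18
f 18 19 20
f 18 20 4
f 19 1 21
f 19 21 20
f 20 21 22
f 20 22 4
f 21 1 23
f 21 23 22
f 22 23 24
f 22 24 4
f 23 1 25
f 23 25 24
f 24 25 26
f 24 26 4
f 25 1 27
f 25 27 26
f 26 27 28
f 26 28 4
f 27 1 2
f 27 2 28
f 28 2 3
f 28 3 4
f 30 29 32
f 30 32 31
f 32 29 33
f 32 33 31
f 33 29 34
f 33 34 31
f 34 29 35
f 34 35 31
f 35 29 36
f 35 36 31
f 36 29 37
f 36 37 31
f 37 29 38
f 37 38 31
f 38 29 30
f 38 30 31
f 40 39 43
f 40 43 41
f 41 43 44
f 41 44 42
f 43 39 45
f 43 45 44
f 44 45 46
f 44 46 42
f 45 39 47
f 45 47 46
f 46 47 48
f 46 48 42
f 47 39 49
f 47 49 48
f 48 49 50
f 48 50 42
f 49 39 51
f 49 51 50
f 50 51 52
f 50 52 42
f 51 39 53
f 51 53 52
f 52 53 54
f 52 54 42
f 53 39 55
f 53 55 54
f 54 55 56
f 54 56 42
f 55 39 57
f 55 57 56
f 56 57 58
f 56 58 42
f 57 39 59
f 57 59 58
f 58 59 60
f 58 60 42
f 59 39 61
f 59 61 60
f 60 61 62
f 60 62 42
f 61 39 63
f 61 63 62
f 62 63 64
f 62 64 42
f 63 39 65
f 63 65 64
f 64 65 66
f 64 66 42
f 65 39 67
f 65 67 66
f 66 67 68
f 66 68 42
f 67 39 40
f 67 40 68
f 68 40 41
f 68 41 42
f 70 69 72
f 70 72 71
f 72 69 73
f 72 73 71
f 73 69 74
f 73 74 71
f 74 69 75
f 74 75 71
f 75 69 76
f 75 76 71
f 76 69 77
f 76 77 71
f 77 69 78
f 77 78 71
f 78 69 79
f 78 79 71
f 79 69 80
f 79 80 71
f 80 69 81
f 80 81 71
f 81 69 70
f 81 70 71
f 83 82 86
f 83 86 84
f 84 86 87
f 84 87 85
f 86 82 88
f 86 88 87
f 87 88 89
f 87 89 85
f 88 82 90
f 88 90 89
f 89 90 91
f 89 91 85
f 90 82 92
f 90 92 91
f 91 92 93
f 91 93 85
f 92 82 94
f 92 94 93
f 93 94 95
f 93 95 85
f 94 82 96
f 94 96 95
f 95 96 97
f 95 97 85
f 96 82 98
f 96 98 97
f 97 98 99
f 97 99 85
f 98 82 100
f 98 100 99
f 99 100 101
f 99 101 85
f 100 82 102
f 100 102 101
f 101 102 103
f 101 103 85
f 102 82 104
f 102 104 103
f 103 104 105
f 103 105 85
f 104 82 83
f 104 83 105
f 105 83 84
f 105 84 85



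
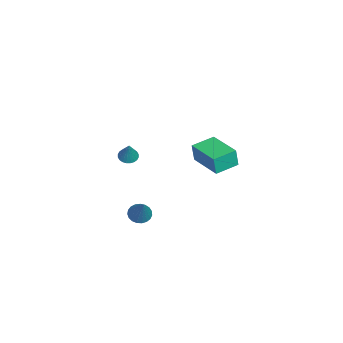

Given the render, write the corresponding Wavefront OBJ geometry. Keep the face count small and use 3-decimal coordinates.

v -4.816 1.353 -1.882
v -4.748 1.224 -0.792
v -3.272 2.607 -1.831
v -3.204 2.479 -0.74
v -3.956 0.301 -2.06
v -3.888 0.173 -0.969
v -2.412 1.556 -2.008
v -2.344 1.427 -0.918
v 2.437 -1.712 -1.8
v 2.775 -1.338 -2.124
v 3.443 -1.408 -0.4
v 2.601 -1.185 -2.033
v 2.399 -1.122 -1.901
v 2.203 -1.162 -1.751
v 2.048 -1.297 -1.61
v 1.96 -1.504 -1.502
v 1.954 -1.747 -1.445
v 2.032 -1.983 -1.449
v 2.18 -2.174 -1.514
v 2.372 -2.284 -1.629
v 2.576 -2.295 -1.772
v 2.755 -2.206 -1.921
v 2.88 -2.031 -2.049
v 2.928 -1.802 -2.133
v 2.891 -1.556 -2.16
v -0.808 -2.675 0.108
v -0.472 -2.337 -0.103
v -0.232 -2.545 1.232
v -0.62 -2.213 -0.041
v -0.797 -2.159 0.043
v -0.975 -2.183 0.137
v -1.128 -2.282 0.226
v -1.232 -2.441 0.297
v -1.271 -2.636 0.34
v -1.24 -2.836 0.347
v -1.143 -3.012 0.318
v -0.995 -3.136 0.256
v -0.818 -3.19 0.172
v -0.64 -3.166 0.078
v -0.487 -3.067 -0.011
v -0.383 -2.908 -0.082
v -0.344 -2.713 -0.125
v -0.375 -2.513 -0.132
f 2 4 1
f 5 2 1
f 1 4 3
f 3 5 1
f 2 8 4
f 6 2 5
f 6 8 2
f 4 8 3
f 7 5 3
f 3 8 7
f 7 6 5
f 8 6 7
f 10 9 12
f 10 12 11
f 12 9 13
f 12 13 11
f 13 9 14
f 13 14 11
f 14 9 15
f 14 15 11
f 15 9 16
f 15 16 11
f 16 9 17
f 16 17 11
f 17 9 18
f 17 18 11
f 18 9 19
f 18 19 11
f 19 9 20
f 19 20 11
f 20 9 21
f 20 21 11
f 21 9 22
f 21 22 11
f 22 9 23
f 22 23 11
f 23 9 24
f 23 24 11
f 24 9 25
f 24 25 11
f 25 9 10
f 25 10 11
f 27 26 29
f 27 29 28
f 29 26 30
f 29 30 28
f 30 26 31
f 30 31 28
f 31 26 32
f 31 32 28
f 32 26 33
f 32 33 28
f 33 26 34
f 33 34 28
f 34 26 35
f 34 35 28
f 35 26 36
f 35 36 28
f 36 26 37
f 36 37 28
f 37 26 38
f 37 38 28
f 38 26 39
f 38 39 28
f 39 26 40
f 39 40 28
f 40 26 41
f 40 41 28
f 41 26 42
f 41 42 28
f 42 26 43
f 42 43 28
f 43 26 27
f 43 27 28



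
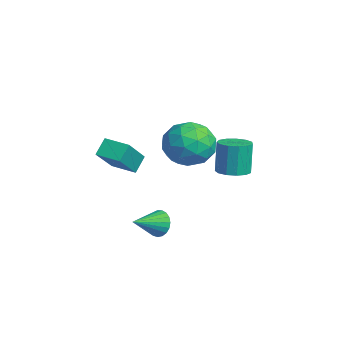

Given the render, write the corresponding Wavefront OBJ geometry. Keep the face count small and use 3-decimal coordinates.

v -3.47 -2.163 1.944
v -3.817 -1.718 2.553
v -2.738 -1.447 1.838
v -3.085 -1.002 2.446
v -2.435 -3.038 3.174
v -2.782 -2.593 3.782
v -1.703 -2.322 3.067
v -2.05 -1.877 3.676
v -1.067 1.111 3.765
v -0.228 0.49 3.52
v -1.952 -0.29 4.28
v -1.113 -0.911 4.035
v -1.054 -0.233 4.864
v -0.507 0.633 4.545
v -1.673 -0.433 3.255
v -1.126 0.433 2.936
v -0.602 -0.464 3.204
v -0.22 -0.34 4.198
v -1.96 0.54 3.602
v -1.578 0.664 4.596
v -0.57 0.923 3.597
v -1.61 -0.723 4.203
v -1.576 -0.325 4.69
v -1.083 -0.69 4.546
v -0.734 1.007 4.2
v -0.24 0.642 4.056
v -0.726 0.218 4.846
v -1.94 -0.442 3.744
v -1.446 -0.807 3.6
v -1.097 0.89 3.254
v -0.604 0.525 3.11
v -1.454 -0.018 2.954
v -0.296 -0.003 3.267
v -0.817 -0.826 3.57
v -1.146 -0.545 3.112
v -0.824 -0.036 2.925
v -0.072 0.07 3.852
v -0.592 -0.753 4.155
v -0.557 -0.354 4.642
v -0.236 0.154 4.455
v -0.292 -0.491 3.666
v -1.588 0.953 3.645
v -2.108 0.13 3.948
v -1.944 0.046 3.345
v -1.623 0.554 3.158
v -1.363 1.026 4.23
v -1.884 0.203 4.533
v -1.356 0.236 4.875
v -1.034 0.745 4.688
v -1.888 0.691 4.134
v 1.669 -1.863 1.557
v 2.117 -1.863 1.172
v 2.071 -2.917 2.023
v 2.213 -1.742 1.362
v 2.216 -1.642 1.586
v 2.123 -1.58 1.805
v 1.953 -1.567 1.981
v 1.733 -1.606 2.083
v 1.503 -1.688 2.095
v 1.301 -1.801 2.013
v 1.163 -1.925 1.852
v 1.112 -2.038 1.641
v 1.158 -2.121 1.414
v 1.292 -2.159 1.213
v 1.492 -2.146 1.07
v 1.722 -2.085 1.012
v 1.943 -1.984 1.048
v 0.314 1.307 3.001
v 0.662 1.857 3.004
v 0.453 1.982 4.342
v 0.106 1.433 4.339
v 0.314 1.954 2.94
v 0.106 2.08 4.278
v -0.033 1.847 2.896
v -0.241 1.972 4.234
v -0.27 1.568 2.885
v -0.479 1.693 4.223
v -0.321 1.206 2.911
v -0.53 1.332 4.249
v -0.171 0.876 2.966
v -0.38 1.002 4.304
v 0.133 0.684 3.031
v -0.075 0.809 4.369
v 0.495 0.689 3.087
v 0.287 0.814 4.425
v 0.8 0.89 3.116
v 0.591 1.016 4.454
v 0.95 1.224 3.108
v 0.741 1.35 4.446
v 0.899 1.584 3.066
v 0.69 1.71 4.404
f 2 4 1
f 5 2 1
f 1 4 3
f 3 5 1
f 2 8 4
f 6 2 5
f 6 8 2
f 4 8 3
f 7 5 3
f 3 8 7
f 7 6 5
f 8 6 7
f 9 46 25
f 46 20 49
f 25 49 14
f 46 49 25
f 9 25 21
f 25 14 26
f 21 26 10
f 25 26 21
f 9 21 30
f 21 10 31
f 30 31 16
f 21 31 30
f 9 30 42
f 30 16 45
f 42 45 19
f 30 45 42
f 9 42 46
f 42 19 50
f 46 50 20
f 42 50 46
f 10 26 37
f 26 14 40
f 37 40 18
f 26 40 37
f 14 49 27
f 49 20 48
f 27 48 13
f 49 48 27
f 20 50 47
f 50 19 43
f 47 43 11
f 50 43 47
f 19 45 44
f 45 16 32
f 44 32 15
f 45 32 44
f 16 31 36
f 31 10 33
f 36 33 17
f 31 33 36
f 12 38 24
f 38 18 39
f 24 39 13
f 38 39 24
f 12 24 22
f 24 13 23
f 22 23 11
f 24 23 22
f 12 22 29
f 22 11 28
f 29 28 15
f 22 28 29
f 12 29 34
f 29 15 35
f 34 35 17
f 29 35 34
f 12 34 38
f 34 17 41
f 38 41 18
f 34 41 38
f 13 39 27
f 39 18 40
f 27 40 14
f 39 40 27
f 11 23 47
f 23 13 48
f 47 48 20
f 23 48 47
f 15 28 44
f 28 11 43
f 44 43 19
f 28 43 44
f 17 35 36
f 35 15 32
f 36 32 16
f 35 32 36
f 18 41 37
f 41 17 33
f 37 33 10
f 41 33 37
f 52 51 54
f 52 54 53
f 54 51 55
f 54 55 53
f 55 51 56
f 55 56 53
f 56 51 57
f 56 57 53
f 57 51 58
f 57 58 53
f 58 51 59
f 58 59 53
f 59 51 60
f 59 60 53
f 60 51 61
f 60 61 53
f 61 51 62
f 61 62 53
f 62 51 63
f 62 63 53
f 63 51 64
f 63 64 53
f 64 51 65
f 64 65 53
f 65 51 66
f 65 66 53
f 66 51 67
f 66 67 53
f 67 51 52
f 67 52 53
f 69 68 72
f 69 72 70
f 70 72 73
f 70 73 71
f 72 68 74
f 72 74 73
f 73 74 75
f 73 75 71
f 74 68 76
f 74 76 75
f 75 76 77
f 75 77 71
f 76 68 78
f 76 78 77
f 77 78 79
f 77 79 71
f 78 68 80
f 78 80 79
f 79 80 81
f 79 81 71
f 80 68 82
f 80 82 81
f 81 82 83
f 81 83 71
f 82 68 84
f 82 84 83
f 83 84 85
f 83 85 71
f 84 68 86
f 84 86 85
f 85 86 87
f 85 87 71
f 86 68 88
f 86 88 87
f 87 88 89
f 87 89 71
f 88 68 90
f 88 90 89
f 89 90 91
f 89 91 71
f 90 68 69
f 90 69 91
f 91 69 70
f 91 70 71



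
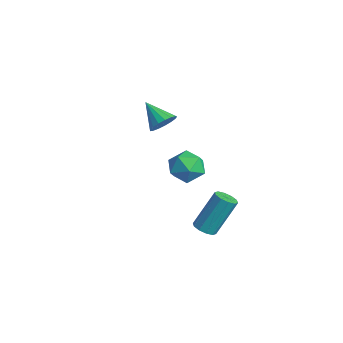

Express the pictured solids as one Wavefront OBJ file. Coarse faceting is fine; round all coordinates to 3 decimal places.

v -1.884 -1.311 0.979
v -1.409 -1.781 1.381
v -3.076 -1.709 1.921
v -1.38 -1.453 1.557
v -1.466 -1.093 1.601
v -1.648 -0.782 1.502
v -1.884 -0.593 1.284
v -2.12 -0.567 0.995
v -2.302 -0.713 0.704
v -2.388 -0.995 0.475
v -2.359 -1.349 0.362
v -2.221 -1.695 0.39
v -2.006 -1.953 0.553
v -1.763 -2.063 0.814
v -1.548 -2.002 1.113
v 3.884 -2.379 1.11
v 4.622 -2.253 1.723
v 3.238 -3.407 2.097
v 3.976 -3.281 2.71
v 3.34 -2.567 2.565
v 3.739 -1.931 1.955
v 4.121 -3.729 1.865
v 4.52 -3.093 1.255
v 4.768 -3.087 2.19
v 4.285 -2.369 2.623
v 3.575 -3.291 1.197
v 3.092 -2.573 1.63
v 3.516 -1.717 -2.935
v 4.088 -1.901 -2.835
v 4.117 -0.808 -0.984
v 3.544 -0.623 -1.085
v 4.102 -1.577 -3.027
v 4.131 -0.484 -1.176
v 3.892 -1.306 -3.184
v 3.921 -0.213 -1.333
v 3.538 -1.192 -3.246
v 3.567 -0.099 -1.395
v 3.176 -1.278 -3.189
v 3.205 -0.185 -1.338
v 2.943 -1.532 -3.036
v 2.972 -0.439 -1.185
v 2.929 -1.856 -2.844
v 2.958 -0.763 -0.993
v 3.139 -2.127 -2.687
v 3.168 -1.034 -0.836
v 3.493 -2.241 -2.625
v 3.522 -1.148 -0.774
v 3.855 -2.155 -2.682
v 3.884 -1.062 -0.831
f 2 1 4
f 2 4 3
f 4 1 5
f 4 5 3
f 5 1 6
f 5 6 3
f 6 1 7
f 6 7 3
f 7 1 8
f 7 8 3
f 8 1 9
f 8 9 3
f 9 1 10
f 9 10 3
f 10 1 11
f 10 11 3
f 11 1 12
f 11 12 3
f 12 1 13
f 12 13 3
f 13 1 14
f 13 14 3
f 14 1 15
f 14 15 3
f 15 1 2
f 15 2 3
f 16 27 21
f 16 21 17
f 16 17 23
f 16 23 26
f 16 26 27
f 17 21 25
f 21 27 20
f 27 26 18
f 26 23 22
f 23 17 24
f 19 25 20
f 19 20 18
f 19 18 22
f 19 22 24
f 19 24 25
f 20 25 21
f 18 20 27
f 22 18 26
f 24 22 23
f 25 24 17
f 29 28 32
f 29 32 30
f 30 32 33
f 30 33 31
f 32 28 34
f 32 34 33
f 33 34 35
f 33 35 31
f 34 28 36
f 34 36 35
f 35 36 37
f 35 37 31
f 36 28 38
f 36 38 37
f 37 38 39
f 37 39 31
f 38 28 40
f 38 40 39
f 39 40 41
f 39 41 31
f 40 28 42
f 40 42 41
f 41 42 43
f 41 43 31
f 42 28 44
f 42 44 43
f 43 44 45
f 43 45 31
f 44 28 46
f 44 46 45
f 45 46 47
f 45 47 31
f 46 28 48
f 46 48 47
f 47 48 49
f 47 49 31
f 48 28 29
f 48 29 49
f 49 29 30
f 49 30 31



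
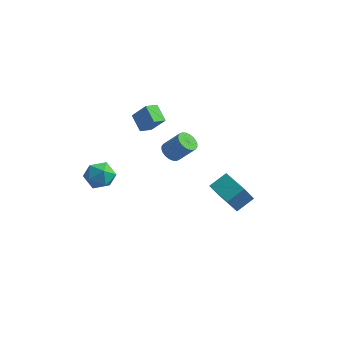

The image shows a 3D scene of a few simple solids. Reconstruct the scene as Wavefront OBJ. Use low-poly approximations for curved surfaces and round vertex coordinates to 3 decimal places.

v -3.995 2.484 -3.035
v -4.939 3.085 -2.316
v -3.692 3.338 -3.352
v -4.637 3.939 -2.634
v -3.043 2.581 -1.866
v -3.988 3.182 -1.148
v -2.741 3.435 -2.184
v -3.685 4.036 -1.465
v 2.784 0.234 -4.79
v 2.547 -0.529 -3.474
v 3.356 1.235 -4.106
v 3.119 0.471 -2.79
v 4.441 -0.591 -4.97
v 4.204 -1.355 -3.654
v 5.013 0.409 -4.286
v 4.776 -0.354 -2.97
v -3.249 -2.58 -2.221
v -2.415 -2.834 -2.828
v -4.245 -3.626 -3.152
v -3.411 -3.88 -3.759
v -3.451 -4.203 -2.748
v -2.835 -3.557 -2.173
v -3.825 -2.903 -3.807
v -3.209 -2.257 -3.232
v -2.771 -3.034 -3.808
v -2.54 -3.837 -3.153
v -4.12 -2.623 -2.827
v -3.889 -3.426 -2.172
v -1.892 2.638 -4.301
v -1.305 2.586 -4.781
v -0.281 2.87 -3.558
v -0.868 2.922 -3.079
v -1.367 2.875 -4.797
v -0.343 3.159 -3.574
v -1.508 3.129 -4.737
v -0.484 3.413 -3.514
v -1.709 3.307 -4.611
v -0.684 3.592 -3.388
v -1.937 3.384 -4.437
v -0.913 3.668 -3.215
v -2.158 3.348 -4.244
v -1.134 3.632 -3.021
v -2.339 3.203 -4.058
v -1.315 3.487 -2.836
v -2.452 2.972 -3.91
v -1.428 3.256 -2.688
v -2.479 2.69 -3.822
v -1.455 2.974 -2.599
v -2.417 2.401 -3.806
v -1.393 2.685 -2.583
v -2.276 2.147 -3.866
v -1.252 2.431 -2.643
v -2.076 1.968 -3.992
v -1.051 2.253 -2.769
v -1.847 1.892 -4.165
v -0.823 2.176 -2.943
v -1.626 1.928 -4.359
v -0.602 2.212 -3.136
v -1.445 2.073 -4.544
v -0.421 2.357 -3.322
v -1.332 2.304 -4.692
v -0.308 2.588 -3.47
f 2 4 1
f 5 2 1
f 1 4 3
f 3 5 1
f 2 8 4
f 6 2 5
f 6 8 2
f 4 8 3
f 7 5 3
f 3 8 7
f 7 6 5
f 8 6 7
f 10 12 9
f 13 10 9
f 9 12 11
f 11 13 9
f 10 16 12
f 14 10 13
f 14 16 10
f 12 16 11
f 15 13 11
f 11 16 15
f 15 14 13
f 16 14 15
f 17 28 22
f 17 22 18
f 17 18 24
f 17 24 27
f 17 27 28
f 18 22 26
f 22 28 21
f 28 27 19
f 27 24 23
f 24 18 25
f 20 26 21
f 20 21 19
f 20 19 23
f 20 23 25
f 20 25 26
f 21 26 22
f 19 21 28
f 23 19 27
f 25 23 24
f 26 25 18
f 30 29 33
f 30 33 31
f 31 33 34
f 31 34 32
f 33 29 35
f 33 35 34
f 34 35 36
f 34 36 32
f 35 29 37
f 35 37 36
f 36 37 38
f 36 38 32
f 37 29 39
f 37 39 38
f 38 39 40
f 38 40 32
f 39 29 41
f 39 41 40
f 40 41 42
f 40 42 32
f 41 29 43
f 41 43 42
f 42 43 44
f 42 44 32
f 43 29 45
f 43 45 44
f 44 45 46
f 44 46 32
f 45 29 47
f 45 47 46
f 46 47 48
f 46 48 32
f 47 29 49
f 47 49 48
f 48 49 50
f 48 50 32
f 49 29 51
f 49 51 50
f 50 51 52
f 50 52 32
f 51 29 53
f 51 53 52
f 52 53 54
f 52 54 32
f 53 29 55
f 53 55 54
f 54 55 56
f 54 56 32
f 55 29 57
f 55 57 56
f 56 57 58
f 56 58 32
f 57 29 59
f 57 59 58
f 58 59 60
f 58 60 32
f 59 29 61
f 59 61 60
f 60 61 62
f 60 62 32
f 61 29 30
f 61 30 62
f 62 30 31
f 62 31 32



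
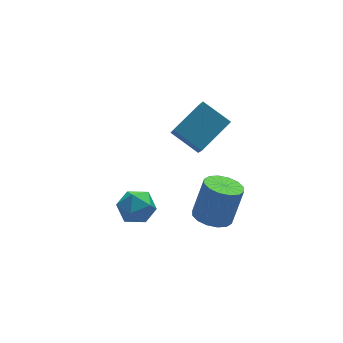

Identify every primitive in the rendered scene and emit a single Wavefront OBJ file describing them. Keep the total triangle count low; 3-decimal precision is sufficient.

v -0.876 -2.261 -2.566
v -0.272 -2.856 -2.713
v 0.36 -2.633 -1.021
v -0.244 -2.039 -0.874
v -0.085 -2.47 -2.834
v 0.546 -2.247 -1.141
v -0.111 -2.028 -2.882
v 0.521 -1.805 -1.19
v -0.341 -1.649 -2.846
v 0.29 -1.426 -1.154
v -0.715 -1.434 -2.735
v -0.084 -1.211 -1.043
v -1.132 -1.441 -2.579
v -0.5 -1.218 -0.886
v -1.48 -1.667 -2.419
v -0.848 -1.444 -0.727
v -1.666 -2.053 -2.299
v -1.035 -1.83 -0.606
v -1.641 -2.495 -2.25
v -1.009 -2.272 -0.558
v -1.41 -2.874 -2.286
v -0.779 -2.651 -0.594
v -1.036 -3.089 -2.397
v -0.405 -2.866 -0.705
v -0.62 -3.082 -2.554
v 0.012 -2.859 -0.861
v -4.042 -0.965 -0.64
v -3.345 -1.486 -0.485
v -4.635 -1.994 -1.435
v -3.938 -2.515 -1.28
v -4.498 -2.319 -0.625
v -4.131 -1.683 -0.134
v -3.849 -1.797 -1.786
v -3.482 -1.161 -1.295
v -3.226 -2 -1.194
v -3.627 -2.323 -0.476
v -4.353 -1.157 -1.444
v -4.754 -1.48 -0.726
v 0.591 2.105 -2.738
v 0.225 0.993 -1.437
v -0.185 3.234 -1.991
v -0.551 2.122 -0.69
v 2.191 2.618 -1.85
v 1.825 1.506 -0.549
v 1.415 3.747 -1.103
v 1.049 2.635 0.198
f 2 1 5
f 2 5 3
f 3 5 6
f 3 6 4
f 5 1 7
f 5 7 6
f 6 7 8
f 6 8 4
f 7 1 9
f 7 9 8
f 8 9 10
f 8 10 4
f 9 1 11
f 9 11 10
f 10 11 12
f 10 12 4
f 11 1 13
f 11 13 12
f 12 13 14
f 12 14 4
f 13 1 15
f 13 15 14
f 14 15 16
f 14 16 4
f 15 1 17
f 15 17 16
f 16 17 18
f 16 18 4
f 17 1 19
f 17 19 18
f 18 19 20
f 18 20 4
f 19 1 21
f 19 21 20
f 20 21 22
f 20 22 4
f 21 1 23
f 21 23 22
f 22 23 24
f 22 24 4
f 23 1 25
f 23 25 24
f 24 25 26
f 24 26 4
f 25 1 2
f 25 2 26
f 26 2 3
f 26 3 4
f 27 38 32
f 27 32 28
f 27 28 34
f 27 34 37
f 27 37 38
f 28 32 36
f 32 38 31
f 38 37 29
f 37 34 33
f 34 28 35
f 30 36 31
f 30 31 29
f 30 29 33
f 30 33 35
f 30 35 36
f 31 36 32
f 29 31 38
f 33 29 37
f 35 33 34
f 36 35 28
f 40 42 39
f 43 40 39
f 39 42 41
f 41 43 39
f 40 46 42
f 44 40 43
f 44 46 40
f 42 46 41
f 45 43 41
f 41 46 45
f 45 44 43
f 46 44 45



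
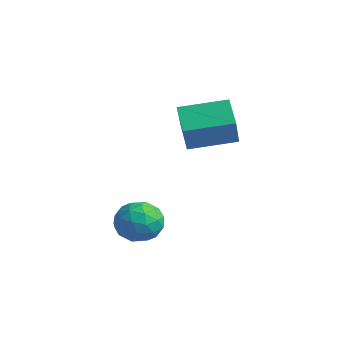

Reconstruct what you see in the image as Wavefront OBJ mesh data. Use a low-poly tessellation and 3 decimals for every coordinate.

v -1.281 3.549 1.536
v -0.777 3.091 2.387
v -0.669 4.629 1.756
v -0.165 4.17 2.606
v -0.635 3.29 1.014
v -0.131 2.831 1.864
v -0.023 4.369 1.233
v 0.481 3.911 2.084
v -0.122 2.101 -1.005
v 0.387 1.729 -1.125
v -0.507 1.371 -0.375
v 0.002 0.999 -0.495
v 0.072 1.538 -0.155
v 0.31 1.989 -0.544
v -0.43 1.111 -0.956
v -0.192 1.562 -1.345
v 0.197 1.117 -1.095
v 0.507 1.381 -0.599
v -0.627 1.719 -0.901
v -0.317 1.983 -0.405
v 0.166 1.979 -1.12
v -0.286 1.121 -0.38
v -0.245 1.438 -0.18
v 0.054 1.22 -0.25
v 0.121 2.132 -0.779
v 0.42 1.913 -0.849
v 0.235 1.801 -0.279
v -0.54 1.187 -0.651
v -0.241 0.968 -0.721
v -0.174 1.88 -1.25
v 0.125 1.662 -1.32
v -0.355 1.299 -1.221
v 0.353 1.401 -1.173
v 0.127 0.972 -0.803
v -0.126 1.037 -1.074
v 0.013 1.302 -1.303
v 0.536 1.556 -0.882
v 0.309 1.127 -0.512
v 0.351 1.444 -0.311
v 0.49 1.709 -0.54
v 0.424 1.196 -0.864
v -0.429 1.973 -0.988
v -0.656 1.544 -0.618
v -0.61 1.391 -0.96
v -0.471 1.656 -1.189
v -0.247 2.128 -0.697
v -0.473 1.699 -0.327
v -0.133 1.798 -0.197
v 0.006 2.063 -0.426
v -0.544 1.904 -0.636
f 2 4 1
f 5 2 1
f 1 4 3
f 3 5 1
f 2 8 4
f 6 2 5
f 6 8 2
f 4 8 3
f 7 5 3
f 3 8 7
f 7 6 5
f 8 6 7
f 9 46 25
f 46 20 49
f 25 49 14
f 46 49 25
f 9 25 21
f 25 14 26
f 21 26 10
f 25 26 21
f 9 21 30
f 21 10 31
f 30 31 16
f 21 31 30
f 9 30 42
f 30 16 45
f 42 45 19
f 30 45 42
f 9 42 46
f 42 19 50
f 46 50 20
f 42 50 46
f 10 26 37
f 26 14 40
f 37 40 18
f 26 40 37
f 14 49 27
f 49 20 48
f 27 48 13
f 49 48 27
f 20 50 47
f 50 19 43
f 47 43 11
f 50 43 47
f 19 45 44
f 45 16 32
f 44 32 15
f 45 32 44
f 16 31 36
f 31 10 33
f 36 33 17
f 31 33 36
f 12 38 24
f 38 18 39
f 24 39 13
f 38 39 24
f 12 24 22
f 24 13 23
f 22 23 11
f 24 23 22
f 12 22 29
f 22 11 28
f 29 28 15
f 22 28 29
f 12 29 34
f 29 15 35
f 34 35 17
f 29 35 34
f 12 34 38
f 34 17 41
f 38 41 18
f 34 41 38
f 13 39 27
f 39 18 40
f 27 40 14
f 39 40 27
f 11 23 47
f 23 13 48
f 47 48 20
f 23 48 47
f 15 28 44
f 28 11 43
f 44 43 19
f 28 43 44
f 17 35 36
f 35 15 32
f 36 32 16
f 35 32 36
f 18 41 37
f 41 17 33
f 37 33 10
f 41 33 37



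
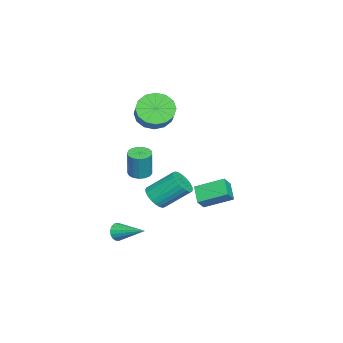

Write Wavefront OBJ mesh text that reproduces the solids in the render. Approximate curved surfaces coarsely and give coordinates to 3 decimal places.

v 0.908 -3.289 -4.065
v 1.085 -3.548 -3.565
v 1.472 -1.651 -3.415
v 1.313 -3.56 -3.732
v 1.448 -3.51 -3.975
v 1.459 -3.41 -4.239
v 1.344 -3.281 -4.462
v 1.13 -3.155 -4.595
v 0.864 -3.059 -4.607
v 0.609 -3.016 -4.494
v 0.422 -3.035 -4.283
v 0.347 -3.113 -4.022
v 0.4 -3.231 -3.771
v 0.57 -3.362 -3.587
v 0.817 -3.477 -3.513
v -3.46 0.066 -2.897
v -2.932 -0.146 -2.266
v -3.683 1.665 -2.172
v -3.155 1.453 -1.541
v -2.525 0.487 -3.539
v -1.997 0.275 -2.908
v -2.748 2.086 -2.814
v -2.22 1.874 -2.183
v -0.342 -2.411 -0.127
v 0.146 -1.995 -0.233
v 0.429 -1.912 1.38
v -0.058 -2.329 1.487
v -0.103 -1.811 -0.199
v 0.18 -1.729 1.414
v -0.406 -1.765 -0.148
v -0.123 -1.682 1.465
v -0.695 -1.867 -0.092
v -0.412 -1.784 1.521
v -0.902 -2.093 -0.044
v -0.619 -2.011 1.569
v -0.982 -2.393 -0.015
v -0.699 -2.31 1.598
v -0.914 -2.696 -0.012
v -0.631 -2.614 1.602
v -0.716 -2.935 -0.034
v -0.432 -2.852 1.579
v -0.431 -3.053 -0.078
v -0.148 -2.971 1.535
v -0.126 -3.024 -0.133
v 0.157 -2.942 1.48
v 0.129 -2.855 -0.187
v 0.412 -2.773 1.427
v 0.277 -2.584 -0.226
v 0.56 -2.502 1.387
v 0.283 -2.274 -0.243
v 0.566 -2.191 1.37
v -4.101 -2.69 2.416
v -3.706 -2.008 1.663
v -2.585 -1.588 2.631
v -2.979 -2.27 3.384
v -4.076 -1.701 1.958
v -2.955 -1.281 2.926
v -4.453 -1.659 2.376
v -3.331 -1.239 3.344
v -4.735 -1.894 2.805
v -3.614 -1.473 3.773
v -4.847 -2.341 3.129
v -3.726 -1.921 4.097
v -4.76 -2.882 3.263
v -3.638 -2.462 4.231
v -4.495 -3.372 3.169
v -3.374 -2.952 4.137
v -4.125 -3.679 2.874
v -3.004 -3.259 3.842
v -3.749 -3.721 2.456
v -2.627 -3.301 3.424
v -3.466 -3.487 2.027
v -2.345 -3.066 2.995
v -3.354 -3.039 1.703
v -2.233 -2.619 2.671
v -3.442 -2.498 1.569
v -2.32 -2.078 2.537
v -0.36 -1.585 -1.909
v 0.305 -1.79 -1.514
v 0.005 -0.38 -0.276
v -0.66 -0.175 -0.671
v 0.418 -1.584 -1.721
v 0.117 -0.175 -0.483
v 0.412 -1.379 -1.956
v 0.111 0.03 -0.718
v 0.289 -1.205 -2.184
v -0.012 0.204 -0.946
v 0.067 -1.089 -2.37
v -0.234 0.321 -1.132
v -0.22 -1.048 -2.486
v -0.521 0.361 -1.248
v -0.528 -1.089 -2.514
v -0.829 0.32 -1.276
v -0.811 -1.206 -2.45
v -1.111 0.204 -1.212
v -1.025 -1.38 -2.304
v -1.325 0.03 -1.066
v -1.137 -1.585 -2.097
v -1.438 -0.176 -0.859
v -1.131 -1.79 -1.862
v -1.432 -0.381 -0.624
v -1.008 -1.964 -1.634
v -1.309 -0.555 -0.396
v -0.786 -2.081 -1.448
v -1.087 -0.671 -0.21
v -0.499 -2.121 -1.332
v -0.8 -0.712 -0.094
v -0.191 -2.08 -1.304
v -0.492 -0.671 -0.066
v 0.091 -1.964 -1.368
v -0.209 -0.554 -0.13
f 2 1 4
f 2 4 3
f 4 1 5
f 4 5 3
f 5 1 6
f 5 6 3
f 6 1 7
f 6 7 3
f 7 1 8
f 7 8 3
f 8 1 9
f 8 9 3
f 9 1 10
f 9 10 3
f 10 1 11
f 10 11 3
f 11 1 12
f 11 12 3
f 12 1 13
f 12 13 3
f 13 1 14
f 13 14 3
f 14 1 15
f 14 15 3
f 15 1 2
f 15 2 3
f 17 19 16
f 20 17 16
f 16 19 18
f 18 20 16
f 17 23 19
f 21 17 20
f 21 23 17
f 19 23 18
f 22 20 18
f 18 23 22
f 22 21 20
f 23 21 22
f 25 24 28
f 25 28 26
f 26 28 29
f 26 29 27
f 28 24 30
f 28 30 29
f 29 30 31
f 29 31 27
f 30 24 32
f 30 32 31
f 31 32 33
f 31 33 27
f 32 24 34
f 32 34 33
f 33 34 35
f 33 35 27
f 34 24 36
f 34 36 35
f 35 36 37
f 35 37 27
f 36 24 38
f 36 38 37
f 37 38 39
f 37 39 27
f 38 24 40
f 38 40 39
f 39 40 41
f 39 41 27
f 40 24 42
f 40 42 41
f 41 42 43
f 41 43 27
f 42 24 44
f 42 44 43
f 43 44 45
f 43 45 27
f 44 24 46
f 44 46 45
f 45 46 47
f 45 47 27
f 46 24 48
f 46 48 47
f 47 48 49
f 47 49 27
f 48 24 50
f 48 50 49
f 49 50 51
f 49 51 27
f 50 24 25
f 50 25 51
f 51 25 26
f 51 26 27
f 53 52 56
f 53 56 54
f 54 56 57
f 54 57 55
f 56 52 58
f 56 58 57
f 57 58 59
f 57 59 55
f 58 52 60
f 58 60 59
f 59 60 61
f 59 61 55
f 60 52 62
f 60 62 61
f 61 62 63
f 61 63 55
f 62 52 64
f 62 64 63
f 63 64 65
f 63 65 55
f 64 52 66
f 64 66 65
f 65 66 67
f 65 67 55
f 66 52 68
f 66 68 67
f 67 68 69
f 67 69 55
f 68 52 70
f 68 70 69
f 69 70 71
f 69 71 55
f 70 52 72
f 70 72 71
f 71 72 73
f 71 73 55
f 72 52 74
f 72 74 73
f 73 74 75
f 73 75 55
f 74 52 76
f 74 76 75
f 75 76 77
f 75 77 55
f 76 52 53
f 76 53 77
f 77 53 54
f 77 54 55
f 79 78 82
f 79 82 80
f 80 82 83
f 80 83 81
f 82 78 84
f 82 84 83
f 83 84 85
f 83 85 81
f 84 78 86
f 84 86 85
f 85 86 87
f 85 87 81
f 86 78 88
f 86 88 87
f 87 88 89
f 87 89 81
f 88 78 90
f 88 90 89
f 89 90 91
f 89 91 81
f 90 78 92
f 90 92 91
f 91 92 93
f 91 93 81
f 92 78 94
f 92 94 93
f 93 94 95
f 93 95 81
f 94 78 96
f 94 96 95
f 95 96 97
f 95 97 81
f 96 78 98
f 96 98 97
f 97 98 99
f 97 99 81
f 98 78 100
f 98 100 99
f 99 100 101
f 99 101 81
f 100 78 102
f 100 102 101
f 101 102 103
f 101 103 81
f 102 78 104
f 102 104 103
f 103 104 105
f 103 105 81
f 104 78 106
f 104 106 105
f 105 106 107
f 105 107 81
f 106 78 108
f 106 108 107
f 107 108 109
f 107 109 81
f 108 78 110
f 108 110 109
f 109 110 111
f 109 111 81
f 110 78 79
f 110 79 111
f 111 79 80
f 111 80 81



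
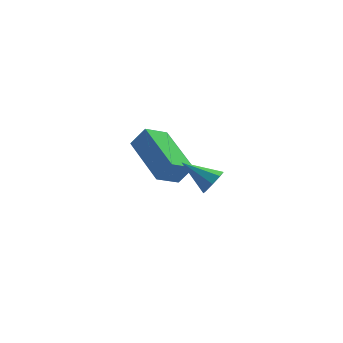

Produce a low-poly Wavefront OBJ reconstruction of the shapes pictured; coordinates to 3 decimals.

v -2.2 -2.431 2.05
v -1.848 -2.058 2.137
v -3.06 -1.769 2.69
v -2.053 -1.999 1.801
v -2.343 -2.193 1.611
v -2.55 -2.527 1.678
v -2.551 -2.804 1.963
v -2.347 -2.863 2.3
v -2.056 -2.669 2.49
v -1.85 -2.335 2.423
v -2.554 0.654 -0.047
v -3.387 0.315 0.495
v -2.99 2.592 0.496
v -3.823 2.253 1.039
v -2.057 0.567 0.661
v -2.89 0.228 1.204
v -2.493 2.505 1.205
v -3.326 2.166 1.747
f 2 1 4
f 2 4 3
f 4 1 5
f 4 5 3
f 5 1 6
f 5 6 3
f 6 1 7
f 6 7 3
f 7 1 8
f 7 8 3
f 8 1 9
f 8 9 3
f 9 1 10
f 9 10 3
f 10 1 2
f 10 2 3
f 12 14 11
f 15 12 11
f 11 14 13
f 13 15 11
f 12 18 14
f 16 12 15
f 16 18 12
f 14 18 13
f 17 15 13
f 13 18 17
f 17 16 15
f 18 16 17



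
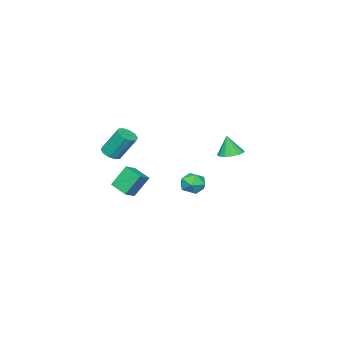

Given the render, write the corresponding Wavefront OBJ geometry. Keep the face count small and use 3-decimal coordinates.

v 0.406 -4.064 -0.603
v 1.066 -4.09 -0.44
v 0.714 -3.143 1.145
v 0.054 -3.116 0.983
v 1.001 -3.74 -0.664
v 0.649 -2.793 0.921
v 0.709 -3.514 -0.864
v 0.357 -2.566 0.721
v 0.301 -3.497 -0.964
v -0.051 -2.55 0.621
v -0.067 -3.697 -0.926
v -0.419 -2.75 0.659
v -0.254 -4.037 -0.765
v -0.606 -3.09 0.82
v -0.189 -4.387 -0.541
v -0.541 -3.44 1.044
v 0.103 -4.614 -0.341
v -0.249 -3.666 1.244
v 0.511 -4.63 -0.241
v 0.159 -3.683 1.344
v 0.879 -4.43 -0.279
v 0.527 -3.483 1.306
v -0.099 4.076 1.208
v 0.487 4.554 1.276
v -0.041 3.824 2.472
v 0.168 4.776 1.335
v -0.223 4.81 1.36
v -0.581 4.648 1.344
v -0.81 4.332 1.292
v -0.848 3.948 1.217
v -0.686 3.598 1.14
v -0.366 3.376 1.081
v 0.025 3.342 1.056
v 0.383 3.504 1.072
v 0.612 3.82 1.124
v 0.65 4.204 1.199
v -1.201 1.408 -2.568
v -0.748 1.841 -1.992
v -0.592 0.239 -2.168
v -0.139 0.672 -1.592
v -0.979 0.579 -1.49
v -1.356 1.302 -1.738
v 0.016 0.778 -2.422
v -0.361 1.501 -2.67
v 0.004 1.452 -1.902
v -0.611 1.329 -1.326
v -0.729 0.751 -2.834
v -1.344 0.628 -2.258
v -1.575 -2.848 -2.951
v -1.775 -4.086 -2.54
v -0.75 -2.846 -2.542
v -0.951 -4.084 -2.131
v -0.889 -3.416 -4.329
v -1.09 -4.654 -3.918
v -0.065 -3.414 -3.92
v -0.265 -4.652 -3.509
f 2 1 5
f 2 5 3
f 3 5 6
f 3 6 4
f 5 1 7
f 5 7 6
f 6 7 8
f 6 8 4
f 7 1 9
f 7 9 8
f 8 9 10
f 8 10 4
f 9 1 11
f 9 11 10
f 10 11 12
f 10 12 4
f 11 1 13
f 11 13 12
f 12 13 14
f 12 14 4
f 13 1 15
f 13 15 14
f 14 15 16
f 14 16 4
f 15 1 17
f 15 17 16
f 16 17 18
f 16 18 4
f 17 1 19
f 17 19 18
f 18 19 20
f 18 20 4
f 19 1 21
f 19 21 20
f 20 21 22
f 20 22 4
f 21 1 2
f 21 2 22
f 22 2 3
f 22 3 4
f 24 23 26
f 24 26 25
f 26 23 27
f 26 27 25
f 27 23 28
f 27 28 25
f 28 23 29
f 28 29 25
f 29 23 30
f 29 30 25
f 30 23 31
f 30 31 25
f 31 23 32
f 31 32 25
f 32 23 33
f 32 33 25
f 33 23 34
f 33 34 25
f 34 23 35
f 34 35 25
f 35 23 36
f 35 36 25
f 36 23 24
f 36 24 25
f 37 48 42
f 37 42 38
f 37 38 44
f 37 44 47
f 37 47 48
f 38 42 46
f 42 48 41
f 48 47 39
f 47 44 43
f 44 38 45
f 40 46 41
f 40 41 39
f 40 39 43
f 40 43 45
f 40 45 46
f 41 46 42
f 39 41 48
f 43 39 47
f 45 43 44
f 46 45 38
f 50 52 49
f 53 50 49
f 49 52 51
f 51 53 49
f 50 56 52
f 54 50 53
f 54 56 50
f 52 56 51
f 55 53 51
f 51 56 55
f 55 54 53
f 56 54 55



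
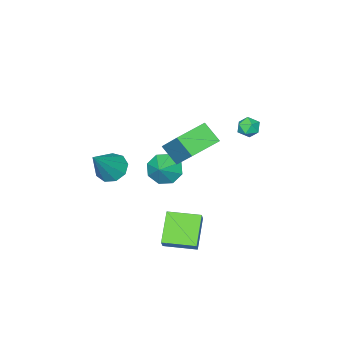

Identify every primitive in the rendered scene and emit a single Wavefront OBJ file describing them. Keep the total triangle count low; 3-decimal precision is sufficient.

v -2.585 1.37 3.729
v -2.031 1.07 3.754
v -3.069 0.49 3.906
v -2.515 0.19 3.931
v -2.675 0.595 4.387
v -2.375 1.14 4.277
v -2.725 0.42 3.383
v -2.425 0.965 3.273
v -2.117 0.483 3.54
v -2.086 0.591 4.16
v -3.014 0.969 3.5
v -2.983 1.077 4.12
v -0.221 -2.468 0.362
v 0.388 -2.99 -0.09
v 0.581 -2.032 0.938
v 0.277 -2.37 -0.406
v -0.125 -1.808 -0.272
v -0.584 -1.633 0.233
v -0.83 -1.947 0.813
v -0.719 -2.567 1.129
v -0.317 -3.129 0.995
v 0.142 -3.304 0.49
v 1.774 -4.052 0.668
v 2.388 -4.458 0.186
v 3.166 -3.828 2.252
v 2.407 -3.865 0.086
v 2.129 -3.359 0.258
v 1.685 -3.178 0.622
v 1.283 -3.406 1.008
v 1.111 -3.936 1.235
v 1.249 -4.521 1.196
v 1.632 -4.886 0.911
v 2.083 -4.861 0.512
v 2.523 0.534 0.147
v 2.973 0.898 0.849
v 1.568 1.829 0.087
v 2.018 2.192 0.79
v 3.642 1.308 -0.97
v 4.092 1.671 -0.267
v 2.687 2.602 -1.029
v 3.137 2.966 -0.327
v -1.354 -0.959 1.967
v -1.295 -1.884 2.806
v -0.896 0.503 3.546
v -0.838 -0.422 4.385
v 0.298 -1.138 1.655
v 0.356 -2.063 2.494
v 0.755 0.324 3.234
v 0.814 -0.601 4.073
f 1 12 6
f 1 6 2
f 1 2 8
f 1 8 11
f 1 11 12
f 2 6 10
f 6 12 5
f 12 11 3
f 11 8 7
f 8 2 9
f 4 10 5
f 4 5 3
f 4 3 7
f 4 7 9
f 4 9 10
f 5 10 6
f 3 5 12
f 7 3 11
f 9 7 8
f 10 9 2
f 14 13 16
f 14 16 15
f 16 13 17
f 16 17 15
f 17 13 18
f 17 18 15
f 18 13 19
f 18 19 15
f 19 13 20
f 19 20 15
f 20 13 21
f 20 21 15
f 21 13 22
f 21 22 15
f 22 13 14
f 22 14 15
f 24 23 26
f 24 26 25
f 26 23 27
f 26 27 25
f 27 23 28
f 27 28 25
f 28 23 29
f 28 29 25
f 29 23 30
f 29 30 25
f 30 23 31
f 30 31 25
f 31 23 32
f 31 32 25
f 32 23 33
f 32 33 25
f 33 23 24
f 33 24 25
f 35 37 34
f 38 35 34
f 34 37 36
f 36 38 34
f 35 41 37
f 39 35 38
f 39 41 35
f 37 41 36
f 40 38 36
f 36 41 40
f 40 39 38
f 41 39 40
f 43 45 42
f 46 43 42
f 42 45 44
f 44 46 42
f 43 49 45
f 47 43 46
f 47 49 43
f 45 49 44
f 48 46 44
f 44 49 48
f 48 47 46
f 49 47 48



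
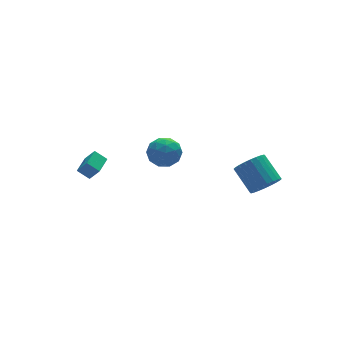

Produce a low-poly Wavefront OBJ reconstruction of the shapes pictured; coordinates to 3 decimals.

v 0.508 2.499 0.5
v 1.059 2.221 1.415
v -0.619 1.139 0.765
v -0.068 0.861 1.68
v -0.659 1.793 1.653
v 0.037 2.634 1.489
v 0.403 0.726 0.691
v 1.099 1.567 0.527
v 0.994 1.126 1.533
v 0.338 1.785 2.128
v 0.102 1.575 0.052
v -0.554 2.234 0.647
v 0.882 2.48 0.934
v -0.442 0.88 1.246
v -0.79 1.428 1.23
v -0.466 1.265 1.768
v 0.282 2.722 0.978
v 0.606 2.559 1.516
v -0.404 2.307 1.656
v -0.166 0.801 0.664
v 0.158 0.638 1.202
v 0.906 2.095 0.412
v 1.23 1.932 0.95
v 0.844 1.053 0.524
v 1.168 1.672 1.542
v 0.505 0.873 1.698
v 0.782 0.793 1.116
v 1.191 1.288 1.02
v 0.782 2.06 1.891
v 0.12 1.26 2.047
v -0.228 1.808 2.031
v 0.182 2.302 1.935
v 0.744 1.416 1.961
v 0.32 2.1 0.133
v -0.342 1.3 0.289
v 0.258 1.058 0.245
v 0.668 1.552 0.149
v -0.065 2.487 0.482
v -0.728 1.688 0.638
v -0.751 2.072 1.16
v -0.342 2.567 1.064
v -0.304 1.944 0.219
v -3.814 3.321 -1.046
v -4.389 3.813 -0.472
v -2.869 4.337 -0.971
v -3.444 4.829 -0.397
v -3.376 2.851 -0.203
v -3.951 3.343 0.371
v -2.431 3.867 -0.128
v -3.006 4.359 0.446
v 3.746 -4.117 0.967
v 4.518 -4.414 1.547
v 4.226 -2.939 2.692
v 3.454 -2.643 2.113
v 4.701 -4.178 1.29
v 4.409 -2.703 2.435
v 4.739 -3.933 0.984
v 4.447 -2.458 2.129
v 4.626 -3.716 0.675
v 4.333 -2.241 1.82
v 4.378 -3.56 0.411
v 4.086 -2.085 1.556
v 4.035 -3.489 0.231
v 3.742 -2.014 1.377
v 3.647 -3.513 0.164
v 3.355 -2.038 1.309
v 3.275 -3.63 0.219
v 2.982 -2.155 1.364
v 2.974 -3.821 0.388
v 2.682 -2.346 1.533
v 2.791 -4.057 0.645
v 2.499 -2.582 1.79
v 2.753 -4.302 0.951
v 2.461 -2.827 2.096
v 2.867 -4.519 1.26
v 2.574 -3.044 2.405
v 3.114 -4.675 1.524
v 2.822 -3.2 2.669
v 3.458 -4.746 1.703
v 3.165 -3.271 2.849
v 3.845 -4.722 1.771
v 3.553 -3.247 2.916
v 4.218 -4.605 1.716
v 3.925 -3.13 2.861
f 1 38 17
f 38 12 41
f 17 41 6
f 38 41 17
f 1 17 13
f 17 6 18
f 13 18 2
f 17 18 13
f 1 13 22
f 13 2 23
f 22 23 8
f 13 23 22
f 1 22 34
f 22 8 37
f 34 37 11
f 22 37 34
f 1 34 38
f 34 11 42
f 38 42 12
f 34 42 38
f 2 18 29
f 18 6 32
f 29 32 10
f 18 32 29
f 6 41 19
f 41 12 40
f 19 40 5
f 41 40 19
f 12 42 39
f 42 11 35
f 39 35 3
f 42 35 39
f 11 37 36
f 37 8 24
f 36 24 7
f 37 24 36
f 8 23 28
f 23 2 25
f 28 25 9
f 23 25 28
f 4 30 16
f 30 10 31
f 16 31 5
f 30 31 16
f 4 16 14
f 16 5 15
f 14 15 3
f 16 15 14
f 4 14 21
f 14 3 20
f 21 20 7
f 14 20 21
f 4 21 26
f 21 7 27
f 26 27 9
f 21 27 26
f 4 26 30
f 26 9 33
f 30 33 10
f 26 33 30
f 5 31 19
f 31 10 32
f 19 32 6
f 31 32 19
f 3 15 39
f 15 5 40
f 39 40 12
f 15 40 39
f 7 20 36
f 20 3 35
f 36 35 11
f 20 35 36
f 9 27 28
f 27 7 24
f 28 24 8
f 27 24 28
f 10 33 29
f 33 9 25
f 29 25 2
f 33 25 29
f 44 46 43
f 47 44 43
f 43 46 45
f 45 47 43
f 44 50 46
f 48 44 47
f 48 50 44
f 46 50 45
f 49 47 45
f 45 50 49
f 49 48 47
f 50 48 49
f 52 51 55
f 52 55 53
f 53 55 56
f 53 56 54
f 55 51 57
f 55 57 56
f 56 57 58
f 56 58 54
f 57 51 59
f 57 59 58
f 58 59 60
f 58 60 54
f 59 51 61
f 59 61 60
f 60 61 62
f 60 62 54
f 61 51 63
f 61 63 62
f 62 63 64
f 62 64 54
f 63 51 65
f 63 65 64
f 64 65 66
f 64 66 54
f 65 51 67
f 65 67 66
f 66 67 68
f 66 68 54
f 67 51 69
f 67 69 68
f 68 69 70
f 68 70 54
f 69 51 71
f 69 71 70
f 70 71 72
f 70 72 54
f 71 51 73
f 71 73 72
f 72 73 74
f 72 74 54
f 73 51 75
f 73 75 74
f 74 75 76
f 74 76 54
f 75 51 77
f 75 77 76
f 76 77 78
f 76 78 54
f 77 51 79
f 77 79 78
f 78 79 80
f 78 80 54
f 79 51 81
f 79 81 80
f 80 81 82
f 80 82 54
f 81 51 83
f 81 83 82
f 82 83 84
f 82 84 54
f 83 51 52
f 83 52 84
f 84 52 53
f 84 53 54

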